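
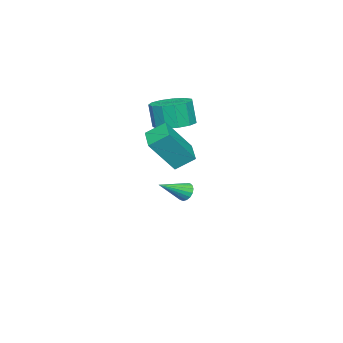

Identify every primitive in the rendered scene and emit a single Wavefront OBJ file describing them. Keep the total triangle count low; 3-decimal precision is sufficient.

v -3.358 -1.373 -3.206
v -3.03 -1.326 -3.694
v -2.042 -2.147 -2.394
v -2.976 -1.087 -3.553
v -3.01 -0.914 -3.333
v -3.124 -0.846 -3.083
v -3.292 -0.898 -2.862
v -3.474 -1.06 -2.72
v -3.631 -1.293 -2.689
v -3.724 -1.545 -2.776
v -3.734 -1.757 -2.963
v -3.658 -1.881 -3.204
v -3.513 -1.889 -3.447
v -3.333 -1.779 -3.634
v -3.158 -1.575 -3.723
v 2.047 0.938 1.572
v 3.047 0.148 3.229
v 1.589 1.756 2.238
v 2.589 0.966 3.895
v 3.151 1.774 1.305
v 4.151 0.984 2.962
v 2.693 2.592 1.971
v 3.693 1.802 3.628
v -1.639 -0.997 2.058
v -0.813 -0.321 2.225
v -0.875 -0.587 3.608
v -1.701 -1.263 3.442
v -1.32 0.013 2.266
v -1.382 -0.252 3.65
v -1.928 0.027 2.242
v -1.99 -0.238 3.625
v -2.444 -0.284 2.159
v -2.506 -0.55 3.542
v -2.705 -0.822 2.044
v -2.767 -1.088 3.427
v -2.627 -1.416 1.934
v -2.689 -1.681 3.317
v -2.235 -1.876 1.863
v -2.298 -2.142 3.246
v -1.655 -2.058 1.854
v -1.717 -2.323 3.238
v -1.069 -1.903 1.91
v -1.131 -2.168 3.294
v -0.664 -1.46 2.013
v -0.726 -1.725 3.397
v -0.569 -0.871 2.131
v -0.631 -1.136 3.514
f 2 1 4
f 2 4 3
f 4 1 5
f 4 5 3
f 5 1 6
f 5 6 3
f 6 1 7
f 6 7 3
f 7 1 8
f 7 8 3
f 8 1 9
f 8 9 3
f 9 1 10
f 9 10 3
f 10 1 11
f 10 11 3
f 11 1 12
f 11 12 3
f 12 1 13
f 12 13 3
f 13 1 14
f 13 14 3
f 14 1 15
f 14 15 3
f 15 1 2
f 15 2 3
f 17 19 16
f 20 17 16
f 16 19 18
f 18 20 16
f 17 23 19
f 21 17 20
f 21 23 17
f 19 23 18
f 22 20 18
f 18 23 22
f 22 21 20
f 23 21 22
f 25 24 28
f 25 28 26
f 26 28 29
f 26 29 27
f 28 24 30
f 28 30 29
f 29 30 31
f 29 31 27
f 30 24 32
f 30 32 31
f 31 32 33
f 31 33 27
f 32 24 34
f 32 34 33
f 33 34 35
f 33 35 27
f 34 24 36
f 34 36 35
f 35 36 37
f 35 37 27
f 36 24 38
f 36 38 37
f 37 38 39
f 37 39 27
f 38 24 40
f 38 40 39
f 39 40 41
f 39 41 27
f 40 24 42
f 40 42 41
f 41 42 43
f 41 43 27
f 42 24 44
f 42 44 43
f 43 44 45
f 43 45 27
f 44 24 46
f 44 46 45
f 45 46 47
f 45 47 27
f 46 24 25
f 46 25 47
f 47 25 26
f 47 26 27



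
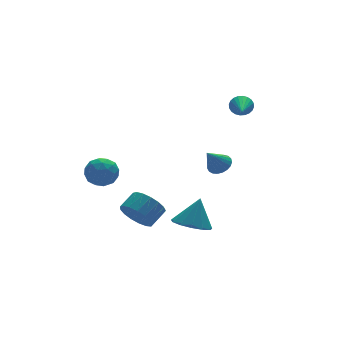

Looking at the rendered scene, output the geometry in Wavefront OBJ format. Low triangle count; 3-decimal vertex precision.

v 0.455 -0.303 -3.911
v 1.167 0.391 -4.357
v 1.125 0.023 -2.329
v 0.67 0.721 -4.214
v 0.104 0.727 -3.976
v -0.351 0.405 -3.716
v -0.55 -0.142 -3.519
v -0.43 -0.74 -3.447
v -0.029 -1.199 -3.521
v 0.525 -1.374 -3.72
v 1.057 -1.209 -3.98
v 1.397 -0.757 -4.217
v 1.439 -0.161 -4.358
v 3.805 0.693 3.468
v 4.149 0.684 4.008
v 2.875 -1.033 4.032
v 3.949 0.815 4.08
v 3.727 0.928 4.058
v 3.517 1.005 3.947
v 3.35 1.034 3.763
v 3.253 1.012 3.534
v 3.24 0.941 3.295
v 3.313 0.832 3.083
v 3.461 0.702 2.928
v 3.661 0.571 2.857
v 3.882 0.458 2.878
v 4.092 0.382 2.989
v 4.259 0.352 3.173
v 4.356 0.375 3.402
v 4.369 0.446 3.641
v 4.296 0.554 3.854
v -3.542 -2.173 -1.162
v -3.023 -2.188 -1.994
v -2.14 -1.822 -1.449
v -2.658 -1.807 -0.618
v -3.208 -1.757 -1.984
v -2.324 -1.391 -1.44
v -3.469 -1.421 -1.786
v -2.586 -1.055 -1.242
v -3.746 -1.258 -1.446
v -2.863 -0.891 -0.902
v -3.977 -1.304 -1.04
v -3.094 -0.938 -0.496
v -4.108 -1.549 -0.662
v -3.225 -1.183 -0.118
v -4.109 -1.937 -0.399
v -3.226 -1.571 0.145
v -3.981 -2.38 -0.311
v -3.097 -2.013 0.234
v -3.751 -2.775 -0.417
v -2.868 -2.408 0.127
v -3.474 -3.032 -0.695
v -2.59 -2.666 -0.15
v -3.212 -3.092 -1.079
v -2.329 -2.726 -0.535
v -3.025 -2.942 -1.482
v -2.142 -2.576 -0.938
v -2.957 -2.616 -1.812
v -2.074 -2.25 -1.268
v -3.207 4.49 -1.122
v -2.238 4.556 -1.002
v -3.042 3.004 -1.638
v -2.073 3.07 -1.518
v -2.663 3.055 -0.738
v -2.765 3.974 -0.419
v -2.515 3.586 -2.221
v -2.617 4.505 -1.902
v -1.811 3.998 -1.681
v -1.902 3.669 -0.765
v -3.378 3.891 -1.875
v -3.469 3.562 -0.959
v -2.737 4.654 -1.017
v -2.543 2.906 -1.623
v -2.889 2.898 -1.165
v -2.32 2.936 -1.094
v -3.046 4.311 -0.674
v -2.477 4.35 -0.603
v -2.727 3.468 -0.448
v -2.803 3.21 -2.037
v -2.234 3.249 -1.966
v -2.96 4.624 -1.546
v -2.391 4.662 -1.475
v -2.553 4.092 -2.192
v -1.917 4.364 -1.345
v -1.82 3.49 -1.649
v -2.079 3.794 -2.062
v -2.139 4.334 -1.874
v -1.97 4.171 -0.807
v -1.873 3.297 -1.11
v -2.22 3.289 -0.652
v -2.28 3.829 -0.464
v -1.719 3.843 -1.206
v -3.407 4.263 -1.53
v -3.31 3.389 -1.833
v -3 3.731 -2.176
v -3.06 4.271 -1.988
v -3.46 4.07 -0.991
v -3.363 3.196 -1.295
v -3.141 3.226 -0.766
v -3.201 3.766 -0.578
v -3.561 3.717 -1.434
v 2.706 0.93 -0.678
v 3.18 0.477 -0.407
v 1.854 0.73 0.478
v 3.271 0.735 -0.296
v 3.264 1.026 -0.251
v 3.161 1.301 -0.28
v 2.978 1.512 -0.377
v 2.749 1.622 -0.527
v 2.512 1.612 -0.703
v 2.309 1.485 -0.875
v 2.174 1.261 -1.013
v 2.131 0.98 -1.093
v 2.188 0.69 -1.101
v 2.334 0.442 -1.036
v 2.544 0.278 -0.91
v 2.782 0.227 -0.743
v 3.007 0.297 -0.565
f 2 1 4
f 2 4 3
f 4 1 5
f 4 5 3
f 5 1 6
f 5 6 3
f 6 1 7
f 6 7 3
f 7 1 8
f 7 8 3
f 8 1 9
f 8 9 3
f 9 1 10
f 9 10 3
f 10 1 11
f 10 11 3
f 11 1 12
f 11 12 3
f 12 1 13
f 12 13 3
f 13 1 2
f 13 2 3
f 15 14 17
f 15 17 16
f 17 14 18
f 17 18 16
f 18 14 19
f 18 19 16
f 19 14 20
f 19 20 16
f 20 14 21
f 20 21 16
f 21 14 22
f 21 22 16
f 22 14 23
f 22 23 16
f 23 14 24
f 23 24 16
f 24 14 25
f 24 25 16
f 25 14 26
f 25 26 16
f 26 14 27
f 26 27 16
f 27 14 28
f 27 28 16
f 28 14 29
f 28 29 16
f 29 14 30
f 29 30 16
f 30 14 31
f 30 31 16
f 31 14 15
f 31 15 16
f 33 32 36
f 33 36 34
f 34 36 37
f 34 37 35
f 36 32 38
f 36 38 37
f 37 38 39
f 37 39 35
f 38 32 40
f 38 40 39
f 39 40 41
f 39 41 35
f 40 32 42
f 40 42 41
f 41 42 43
f 41 43 35
f 42 32 44
f 42 44 43
f 43 44 45
f 43 45 35
f 44 32 46
f 44 46 45
f 45 46 47
f 45 47 35
f 46 32 48
f 46 48 47
f 47 48 49
f 47 49 35
f 48 32 50
f 48 50 49
f 49 50 51
f 49 51 35
f 50 32 52
f 50 52 51
f 51 52 53
f 51 53 35
f 52 32 54
f 52 54 53
f 53 54 55
f 53 55 35
f 54 32 56
f 54 56 55
f 55 56 57
f 55 57 35
f 56 32 58
f 56 58 57
f 57 58 59
f 57 59 35
f 58 32 33
f 58 33 59
f 59 33 34
f 59 34 35
f 60 97 76
f 97 71 100
f 76 100 65
f 97 100 76
f 60 76 72
f 76 65 77
f 72 77 61
f 76 77 72
f 60 72 81
f 72 61 82
f 81 82 67
f 72 82 81
f 60 81 93
f 81 67 96
f 93 96 70
f 81 96 93
f 60 93 97
f 93 70 101
f 97 101 71
f 93 101 97
f 61 77 88
f 77 65 91
f 88 91 69
f 77 91 88
f 65 100 78
f 100 71 99
f 78 99 64
f 100 99 78
f 71 101 98
f 101 70 94
f 98 94 62
f 101 94 98
f 70 96 95
f 96 67 83
f 95 83 66
f 96 83 95
f 67 82 87
f 82 61 84
f 87 84 68
f 82 84 87
f 63 89 75
f 89 69 90
f 75 90 64
f 89 90 75
f 63 75 73
f 75 64 74
f 73 74 62
f 75 74 73
f 63 73 80
f 73 62 79
f 80 79 66
f 73 79 80
f 63 80 85
f 80 66 86
f 85 86 68
f 80 86 85
f 63 85 89
f 85 68 92
f 89 92 69
f 85 92 89
f 64 90 78
f 90 69 91
f 78 91 65
f 90 91 78
f 62 74 98
f 74 64 99
f 98 99 71
f 74 99 98
f 66 79 95
f 79 62 94
f 95 94 70
f 79 94 95
f 68 86 87
f 86 66 83
f 87 83 67
f 86 83 87
f 69 92 88
f 92 68 84
f 88 84 61
f 92 84 88
f 103 102 105
f 103 105 104
f 105 102 106
f 105 106 104
f 106 102 107
f 106 107 104
f 107 102 108
f 107 108 104
f 108 102 109
f 108 109 104
f 109 102 110
f 109 110 104
f 110 102 111
f 110 111 104
f 111 102 112
f 111 112 104
f 112 102 113
f 112 113 104
f 113 102 114
f 113 114 104
f 114 102 115
f 114 115 104
f 115 102 116
f 115 116 104
f 116 102 117
f 116 117 104
f 117 102 118
f 117 118 104
f 118 102 103
f 118 103 104



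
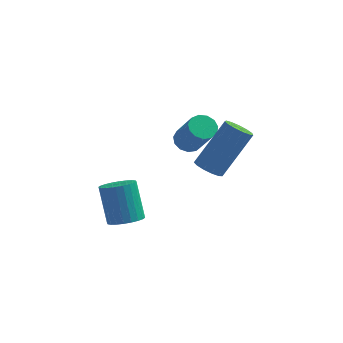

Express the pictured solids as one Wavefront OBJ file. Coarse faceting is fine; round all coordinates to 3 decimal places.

v 1.671 2.663 -1.106
v 2.174 2.652 -1.375
v 2.851 1.947 -0.084
v 2.349 1.957 0.186
v 2.162 2.931 -1.216
v 2.839 2.226 0.075
v 1.994 3.125 -1.022
v 2.672 2.419 0.269
v 1.724 3.172 -0.855
v 2.402 2.466 0.436
v 1.437 3.057 -0.767
v 2.115 2.352 0.524
v 1.225 2.818 -0.787
v 1.902 2.112 0.504
v 1.154 2.529 -0.908
v 1.831 1.823 0.384
v 1.247 2.282 -1.091
v 1.925 1.576 0.2
v 1.475 2.157 -1.28
v 2.153 1.451 0.012
v 1.766 2.192 -1.413
v 2.443 1.486 -0.121
v 2.026 2.377 -1.448
v 2.703 1.671 -0.157
v 2.851 0.183 -0.726
v 3.291 0.354 -1.063
v 4.209 1.248 0.589
v 3.769 1.077 0.926
v 3.07 0.595 -1.07
v 3.988 1.489 0.581
v 2.78 0.705 -0.969
v 3.697 1.599 0.683
v 2.512 0.649 -0.79
v 3.429 1.543 0.862
v 2.352 0.445 -0.591
v 3.269 1.34 1.061
v 2.351 0.158 -0.434
v 3.268 1.053 1.217
v 2.508 -0.121 -0.37
v 3.425 0.773 1.281
v 2.774 -0.304 -0.42
v 3.692 0.591 1.232
v 3.065 -0.332 -0.566
v 3.983 0.562 1.086
v 3.288 -0.197 -0.763
v 4.206 0.697 0.889
v 3.373 0.059 -0.948
v 4.29 0.953 0.703
v -0.224 0.695 -4.369
v 0.446 0.837 -4.225
v -0.006 1.507 -2.786
v -0.676 1.365 -2.931
v 0.37 1.065 -4.355
v -0.082 1.735 -2.916
v 0.204 1.237 -4.487
v -0.249 1.906 -3.048
v -0.028 1.326 -4.601
v -0.48 1.995 -3.162
v -0.289 1.319 -4.68
v -0.741 1.989 -3.241
v -0.541 1.217 -4.712
v -0.993 1.887 -3.273
v -0.744 1.036 -4.691
v -1.196 1.705 -3.253
v -0.868 0.803 -4.622
v -1.32 1.472 -3.183
v -0.894 0.553 -4.514
v -1.346 1.223 -3.075
v -0.818 0.325 -4.384
v -1.27 0.995 -2.945
v -0.651 0.154 -4.252
v -1.104 0.823 -2.813
v -0.42 0.065 -4.138
v -0.872 0.734 -2.699
v -0.159 0.071 -4.059
v -0.611 0.741 -2.62
v 0.093 0.173 -4.027
v -0.359 0.843 -2.588
v 0.296 0.355 -4.047
v -0.156 1.024 -2.609
v 0.42 0.588 -4.117
v -0.032 1.257 -2.678
f 2 1 5
f 2 5 3
f 3 5 6
f 3 6 4
f 5 1 7
f 5 7 6
f 6 7 8
f 6 8 4
f 7 1 9
f 7 9 8
f 8 9 10
f 8 10 4
f 9 1 11
f 9 11 10
f 10 11 12
f 10 12 4
f 11 1 13
f 11 13 12
f 12 13 14
f 12 14 4
f 13 1 15
f 13 15 14
f 14 15 16
f 14 16 4
f 15 1 17
f 15 17 16
f 16 17 18
f 16 18 4
f 17 1 19
f 17 19 18
f 18 19 20
f 18 20 4
f 19 1 21
f 19 21 20
f 20 21 22
f 20 22 4
f 21 1 23
f 21 23 22
f 22 23 24
f 22 24 4
f 23 1 2
f 23 2 24
f 24 2 3
f 24 3 4
f 26 25 29
f 26 29 27
f 27 29 30
f 27 30 28
f 29 25 31
f 29 31 30
f 30 31 32
f 30 32 28
f 31 25 33
f 31 33 32
f 32 33 34
f 32 34 28
f 33 25 35
f 33 35 34
f 34 35 36
f 34 36 28
f 35 25 37
f 35 37 36
f 36 37 38
f 36 38 28
f 37 25 39
f 37 39 38
f 38 39 40
f 38 40 28
f 39 25 41
f 39 41 40
f 40 41 42
f 40 42 28
f 41 25 43
f 41 43 42
f 42 43 44
f 42 44 28
f 43 25 45
f 43 45 44
f 44 45 46
f 44 46 28
f 45 25 47
f 45 47 46
f 46 47 48
f 46 48 28
f 47 25 26
f 47 26 48
f 48 26 27
f 48 27 28
f 50 49 53
f 50 53 51
f 51 53 54
f 51 54 52
f 53 49 55
f 53 55 54
f 54 55 56
f 54 56 52
f 55 49 57
f 55 57 56
f 56 57 58
f 56 58 52
f 57 49 59
f 57 59 58
f 58 59 60
f 58 60 52
f 59 49 61
f 59 61 60
f 60 61 62
f 60 62 52
f 61 49 63
f 61 63 62
f 62 63 64
f 62 64 52
f 63 49 65
f 63 65 64
f 64 65 66
f 64 66 52
f 65 49 67
f 65 67 66
f 66 67 68
f 66 68 52
f 67 49 69
f 67 69 68
f 68 69 70
f 68 70 52
f 69 49 71
f 69 71 70
f 70 71 72
f 70 72 52
f 71 49 73
f 71 73 72
f 72 73 74
f 72 74 52
f 73 49 75
f 73 75 74
f 74 75 76
f 74 76 52
f 75 49 77
f 75 77 76
f 76 77 78
f 76 78 52
f 77 49 79
f 77 79 78
f 78 79 80
f 78 80 52
f 79 49 81
f 79 81 80
f 80 81 82
f 80 82 52
f 81 49 50
f 81 50 82
f 82 50 51
f 82 51 52



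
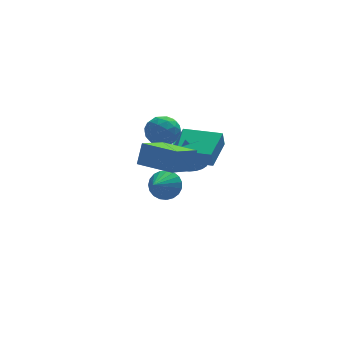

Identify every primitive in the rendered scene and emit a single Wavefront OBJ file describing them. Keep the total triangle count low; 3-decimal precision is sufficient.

v -2.316 0.867 1.962
v -1.889 1.276 1.131
v -0.911 0.064 2.289
v -0.484 0.473 1.458
v -0.704 1.062 2.261
v -1.572 1.558 2.059
v -1.228 -0.218 1.361
v -2.096 0.278 1.159
v -1.216 0.605 0.76
v -0.893 1.397 1.316
v -1.907 -0.057 2.104
v -1.584 0.735 2.66
v -2.225 1.142 1.518
v -0.575 0.198 1.902
v -0.704 0.544 2.374
v -0.453 0.785 1.886
v -2.04 1.308 2.063
v -1.788 1.549 1.575
v -1.093 1.423 2.239
v -1.012 -0.209 1.845
v -0.76 0.032 1.357
v -2.347 0.555 1.534
v -2.096 0.796 1.046
v -1.707 -0.083 1.181
v -1.579 0.988 0.811
v -0.754 0.516 1.003
v -1.191 0.11 0.946
v -1.701 0.402 0.828
v -1.389 1.454 1.138
v -0.564 0.982 1.33
v -0.693 1.328 1.802
v -1.203 1.619 1.684
v -0.994 1.059 0.92
v -2.236 0.358 2.09
v -1.411 -0.114 2.282
v -1.597 -0.279 1.736
v -2.107 0.012 1.618
v -2.046 0.824 2.417
v -1.221 0.352 2.609
v -1.099 0.938 2.592
v -1.609 1.23 2.474
v -1.806 0.281 2.5
v -2.564 -4.783 2.179
v -2.181 -4.38 3.355
v -3.876 -3.211 2.068
v -3.493 -2.808 3.243
v -1.187 -3.692 1.357
v -0.804 -3.289 2.532
v -2.499 -2.12 1.245
v -2.116 -1.717 2.421
v -1.4 -1.177 0.576
v -1.561 -1.327 1.5
v -0.274 0.388 1.027
v -0.435 0.238 1.951
v 0.315 -2.438 0.669
v 0.154 -2.588 1.593
v 1.441 -0.873 1.12
v 1.28 -1.023 2.044
v 1.003 2.995 -2.706
v 1.44 3.685 -2.633
v 1.114 3.695 -0.781
v 0.677 3.005 -0.854
v 1.102 3.808 -2.693
v 0.776 3.819 -0.842
v 0.745 3.771 -2.756
v 0.419 3.782 -0.904
v 0.438 3.58 -2.809
v 0.112 3.591 -0.957
v 0.244 3.273 -2.841
v -0.082 3.284 -0.989
v 0.199 2.911 -2.847
v -0.126 2.922 -0.995
v 0.314 2.565 -2.824
v -0.011 2.576 -0.973
v 0.566 2.305 -2.779
v 0.24 2.315 -0.927
v 0.904 2.181 -2.718
v 0.578 2.192 -0.867
v 1.261 2.218 -2.656
v 0.935 2.229 -0.804
v 1.568 2.409 -2.603
v 1.242 2.42 -0.751
v 1.762 2.716 -2.571
v 1.436 2.727 -0.719
v 1.806 3.078 -2.565
v 1.481 3.089 -0.713
v 1.691 3.424 -2.587
v 1.366 3.435 -0.736
v -0.919 1.871 -3.297
v -0.381 2.034 -2.506
v -1.921 0.749 -2.383
v -0.667 2.316 -2.473
v -0.996 2.522 -2.582
v -1.312 2.615 -2.814
v -1.56 2.579 -3.131
v -1.697 2.421 -3.475
v -1.699 2.168 -3.789
v -1.567 1.863 -4.018
v -1.322 1.56 -4.122
v -1.008 1.31 -4.083
v -0.678 1.158 -3.908
v -0.39 1.128 -3.628
v -0.193 1.227 -3.29
v -0.121 1.438 -2.953
v -0.188 1.723 -2.676
f 1 38 17
f 38 12 41
f 17 41 6
f 38 41 17
f 1 17 13
f 17 6 18
f 13 18 2
f 17 18 13
f 1 13 22
f 13 2 23
f 22 23 8
f 13 23 22
f 1 22 34
f 22 8 37
f 34 37 11
f 22 37 34
f 1 34 38
f 34 11 42
f 38 42 12
f 34 42 38
f 2 18 29
f 18 6 32
f 29 32 10
f 18 32 29
f 6 41 19
f 41 12 40
f 19 40 5
f 41 40 19
f 12 42 39
f 42 11 35
f 39 35 3
f 42 35 39
f 11 37 36
f 37 8 24
f 36 24 7
f 37 24 36
f 8 23 28
f 23 2 25
f 28 25 9
f 23 25 28
f 4 30 16
f 30 10 31
f 16 31 5
f 30 31 16
f 4 16 14
f 16 5 15
f 14 15 3
f 16 15 14
f 4 14 21
f 14 3 20
f 21 20 7
f 14 20 21
f 4 21 26
f 21 7 27
f 26 27 9
f 21 27 26
f 4 26 30
f 26 9 33
f 30 33 10
f 26 33 30
f 5 31 19
f 31 10 32
f 19 32 6
f 31 32 19
f 3 15 39
f 15 5 40
f 39 40 12
f 15 40 39
f 7 20 36
f 20 3 35
f 36 35 11
f 20 35 36
f 9 27 28
f 27 7 24
f 28 24 8
f 27 24 28
f 10 33 29
f 33 9 25
f 29 25 2
f 33 25 29
f 44 46 43
f 47 44 43
f 43 46 45
f 45 47 43
f 44 50 46
f 48 44 47
f 48 50 44
f 46 50 45
f 49 47 45
f 45 50 49
f 49 48 47
f 50 48 49
f 52 54 51
f 55 52 51
f 51 54 53
f 53 55 51
f 52 58 54
f 56 52 55
f 56 58 52
f 54 58 53
f 57 55 53
f 53 58 57
f 57 56 55
f 58 56 57
f 60 59 63
f 60 63 61
f 61 63 64
f 61 64 62
f 63 59 65
f 63 65 64
f 64 65 66
f 64 66 62
f 65 59 67
f 65 67 66
f 66 67 68
f 66 68 62
f 67 59 69
f 67 69 68
f 68 69 70
f 68 70 62
f 69 59 71
f 69 71 70
f 70 71 72
f 70 72 62
f 71 59 73
f 71 73 72
f 72 73 74
f 72 74 62
f 73 59 75
f 73 75 74
f 74 75 76
f 74 76 62
f 75 59 77
f 75 77 76
f 76 77 78
f 76 78 62
f 77 59 79
f 77 79 78
f 78 79 80
f 78 80 62
f 79 59 81
f 79 81 80
f 80 81 82
f 80 82 62
f 81 59 83
f 81 83 82
f 82 83 84
f 82 84 62
f 83 59 85
f 83 85 84
f 84 85 86
f 84 86 62
f 85 59 87
f 85 87 86
f 86 87 88
f 86 88 62
f 87 59 60
f 87 60 88
f 88 60 61
f 88 61 62
f 90 89 92
f 90 92 91
f 92 89 93
f 92 93 91
f 93 89 94
f 93 94 91
f 94 89 95
f 94 95 91
f 95 89 96
f 95 96 91
f 96 89 97
f 96 97 91
f 97 89 98
f 97 98 91
f 98 89 99
f 98 99 91
f 99 89 100
f 99 100 91
f 100 89 101
f 100 101 91
f 101 89 102
f 101 102 91
f 102 89 103
f 102 103 91
f 103 89 104
f 103 104 91
f 104 89 105
f 104 105 91
f 105 89 90
f 105 90 91



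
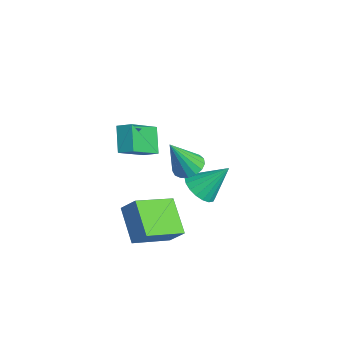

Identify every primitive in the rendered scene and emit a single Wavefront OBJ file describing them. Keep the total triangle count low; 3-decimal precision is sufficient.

v 2.469 0.027 -3.904
v 3.026 -1.963 -3.15
v 0.807 0.017 -2.705
v 1.363 -1.974 -1.951
v 3.097 0.534 -3.029
v 3.653 -1.457 -2.275
v 1.434 0.523 -1.83
v 1.991 -1.467 -1.076
v -1.536 -1.284 1.593
v -1.035 -0.694 1.92
v -2.526 0.238 0.367
v -2.025 0.827 0.694
v -0.515 -1.527 0.466
v -0.014 -0.938 0.793
v -1.505 -0.006 -0.76
v -1.004 0.584 -0.433
v 3.577 0.544 2.032
v 4.299 0.292 1.833
v 3.743 -0.384 3.808
v 4.362 0.625 2.001
v 4.246 0.939 2.176
v 3.976 1.163 2.319
v 3.615 1.245 2.395
v 3.245 1.166 2.389
v 2.952 0.945 2.301
v 2.801 0.632 2.151
v 2.828 0.299 1.974
v 3.027 0.022 1.811
v 3.352 -0.135 1.698
v 3.728 -0.137 1.662
v 4.07 0.017 1.711
v -0.072 2.332 -2.67
v 0.593 2.774 -3.255
v 0.332 3.628 -1.23
v 0.221 2.992 -3.347
v -0.209 3.079 -3.305
v -0.611 3.018 -3.137
v -0.907 2.821 -2.877
v -1.038 2.527 -2.576
v -0.977 2.195 -2.293
v -0.737 1.889 -2.085
v -0.365 1.671 -1.994
v 0.064 1.584 -2.036
v 0.467 1.645 -2.204
v 0.763 1.842 -2.464
v 0.894 2.136 -2.765
v 0.833 2.468 -3.047
f 2 4 1
f 5 2 1
f 1 4 3
f 3 5 1
f 2 8 4
f 6 2 5
f 6 8 2
f 4 8 3
f 7 5 3
f 3 8 7
f 7 6 5
f 8 6 7
f 10 12 9
f 13 10 9
f 9 12 11
f 11 13 9
f 10 16 12
f 14 10 13
f 14 16 10
f 12 16 11
f 15 13 11
f 11 16 15
f 15 14 13
f 16 14 15
f 18 17 20
f 18 20 19
f 20 17 21
f 20 21 19
f 21 17 22
f 21 22 19
f 22 17 23
f 22 23 19
f 23 17 24
f 23 24 19
f 24 17 25
f 24 25 19
f 25 17 26
f 25 26 19
f 26 17 27
f 26 27 19
f 27 17 28
f 27 28 19
f 28 17 29
f 28 29 19
f 29 17 30
f 29 30 19
f 30 17 31
f 30 31 19
f 31 17 18
f 31 18 19
f 33 32 35
f 33 35 34
f 35 32 36
f 35 36 34
f 36 32 37
f 36 37 34
f 37 32 38
f 37 38 34
f 38 32 39
f 38 39 34
f 39 32 40
f 39 40 34
f 40 32 41
f 40 41 34
f 41 32 42
f 41 42 34
f 42 32 43
f 42 43 34
f 43 32 44
f 43 44 34
f 44 32 45
f 44 45 34
f 45 32 46
f 45 46 34
f 46 32 47
f 46 47 34
f 47 32 33
f 47 33 34



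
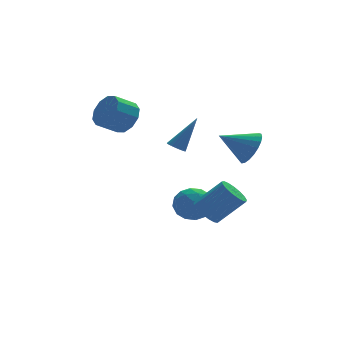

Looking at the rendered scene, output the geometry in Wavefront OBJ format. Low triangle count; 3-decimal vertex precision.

v 0.615 -0.428 -2.597
v 1.176 -0.601 -3.184
v 2.485 -0.886 -1.851
v 1.925 -0.712 -1.263
v 1.209 -0.209 -3.133
v 2.519 -0.493 -1.8
v 1.107 0.134 -2.96
v 2.416 -0.151 -1.626
v 0.892 0.347 -2.703
v 2.201 0.063 -1.37
v 0.614 0.384 -2.422
v 1.923 0.099 -1.089
v 0.336 0.234 -2.181
v 1.645 -0.051 -0.848
v 0.122 -0.068 -2.035
v 1.431 -0.352 -0.702
v 0.021 -0.451 -2.018
v 1.33 -0.736 -0.685
v 0.056 -0.83 -2.133
v 1.365 -1.114 -0.8
v 0.22 -1.116 -2.355
v 1.529 -1.401 -1.022
v 0.474 -1.245 -2.632
v 1.783 -1.529 -1.299
v 0.76 -1.186 -2.901
v 2.07 -1.471 -1.568
v 1.014 -0.954 -3.1
v 2.323 -1.238 -1.767
v 2.091 -2.371 2.248
v 2.616 -1.951 2.961
v 0.669 -2.029 3.092
v 2.544 -1.637 2.712
v 2.394 -1.449 2.383
v 2.192 -1.421 2.03
v 1.972 -1.557 1.715
v 1.773 -1.834 1.492
v 1.629 -2.204 1.4
v 1.565 -2.603 1.454
v 1.592 -2.962 1.646
v 1.705 -3.218 1.941
v 1.886 -3.329 2.289
v 2.101 -3.273 2.631
v 2.316 -3.062 2.906
v 2.491 -2.732 3.067
v 2.597 -2.339 3.086
v -2.046 3.568 2.353
v -1.532 3.7 3.189
v -2.62 3.545 3.883
v -3.134 3.412 3.047
v -1.73 4.247 3
v -2.819 4.092 3.694
v -2.049 4.535 2.564
v -3.138 4.379 3.258
v -2.367 4.453 2.048
v -3.455 4.298 2.742
v -2.562 4.033 1.648
v -3.65 3.878 2.342
v -2.56 3.435 1.517
v -3.648 3.28 2.211
v -2.361 2.888 1.706
v -3.45 2.733 2.4
v -2.042 2.601 2.142
v -3.131 2.445 2.836
v -1.725 2.682 2.658
v -2.813 2.527 3.352
v -1.53 3.102 3.058
v -2.618 2.947 3.752
v 0.177 1.737 -3.209
v 1.177 1.472 -3.095
v -0.277 0.448 -2.225
v 0.723 0.183 -2.111
v 0.364 1.059 -1.679
v 0.645 1.856 -2.287
v 0.255 0.064 -3.033
v 0.536 0.861 -3.641
v 1.226 0.438 -2.986
v 1.293 1.053 -2.149
v -0.393 0.867 -3.171
v -0.326 1.482 -2.334
v 0.717 1.718 -3.238
v 0.183 0.202 -2.082
v -0.028 0.717 -1.828
v 0.56 0.561 -1.761
v 0.404 1.944 -2.763
v 0.992 1.788 -2.696
v 0.514 1.545 -1.864
v -0.092 0.132 -2.624
v 0.496 -0.024 -2.557
v 0.34 1.359 -3.559
v 0.928 1.203 -3.492
v 0.386 0.375 -3.456
v 1.333 0.954 -3.107
v 1.066 0.196 -2.529
v 0.791 0.127 -3.071
v 0.956 0.595 -3.429
v 1.373 1.316 -2.615
v 1.106 0.558 -2.037
v 0.895 1.073 -1.783
v 1.06 1.541 -2.14
v 1.401 0.708 -2.551
v -0.206 1.362 -3.283
v -0.473 0.604 -2.705
v -0.16 0.379 -3.18
v 0.005 0.847 -3.537
v -0.166 1.724 -2.791
v -0.433 0.966 -2.213
v -0.056 1.325 -1.891
v 0.109 1.793 -2.249
v -0.501 1.212 -2.769
v -0.651 0.174 1.614
v -0.391 -0.237 1.498
v 0.451 0.406 3.266
v -0.286 -0.099 1.408
v -0.237 0.081 1.35
v -0.25 0.274 1.332
v -0.325 0.453 1.357
v -0.45 0.589 1.421
v -0.605 0.662 1.514
v -0.767 0.66 1.623
v -0.912 0.585 1.73
v -1.016 0.447 1.819
v -1.066 0.267 1.877
v -1.052 0.073 1.895
v -0.977 -0.105 1.87
v -0.853 -0.241 1.807
v -0.698 -0.314 1.713
v -0.535 -0.312 1.605
f 2 1 5
f 2 5 3
f 3 5 6
f 3 6 4
f 5 1 7
f 5 7 6
f 6 7 8
f 6 8 4
f 7 1 9
f 7 9 8
f 8 9 10
f 8 10 4
f 9 1 11
f 9 11 10
f 10 11 12
f 10 12 4
f 11 1 13
f 11 13 12
f 12 13 14
f 12 14 4
f 13 1 15
f 13 15 14
f 14 15 16
f 14 16 4
f 15 1 17
f 15 17 16
f 16 17 18
f 16 18 4
f 17 1 19
f 17 19 18
f 18 19 20
f 18 20 4
f 19 1 21
f 19 21 20
f 20 21 22
f 20 22 4
f 21 1 23
f 21 23 22
f 22 23 24
f 22 24 4
f 23 1 25
f 23 25 24
f 24 25 26
f 24 26 4
f 25 1 27
f 25 27 26
f 26 27 28
f 26 28 4
f 27 1 2
f 27 2 28
f 28 2 3
f 28 3 4
f 30 29 32
f 30 32 31
f 32 29 33
f 32 33 31
f 33 29 34
f 33 34 31
f 34 29 35
f 34 35 31
f 35 29 36
f 35 36 31
f 36 29 37
f 36 37 31
f 37 29 38
f 37 38 31
f 38 29 39
f 38 39 31
f 39 29 40
f 39 40 31
f 40 29 41
f 40 41 31
f 41 29 42
f 41 42 31
f 42 29 43
f 42 43 31
f 43 29 44
f 43 44 31
f 44 29 45
f 44 45 31
f 45 29 30
f 45 30 31
f 47 46 50
f 47 50 48
f 48 50 51
f 48 51 49
f 50 46 52
f 50 52 51
f 51 52 53
f 51 53 49
f 52 46 54
f 52 54 53
f 53 54 55
f 53 55 49
f 54 46 56
f 54 56 55
f 55 56 57
f 55 57 49
f 56 46 58
f 56 58 57
f 57 58 59
f 57 59 49
f 58 46 60
f 58 60 59
f 59 60 61
f 59 61 49
f 60 46 62
f 60 62 61
f 61 62 63
f 61 63 49
f 62 46 64
f 62 64 63
f 63 64 65
f 63 65 49
f 64 46 66
f 64 66 65
f 65 66 67
f 65 67 49
f 66 46 47
f 66 47 67
f 67 47 48
f 67 48 49
f 68 105 84
f 105 79 108
f 84 108 73
f 105 108 84
f 68 84 80
f 84 73 85
f 80 85 69
f 84 85 80
f 68 80 89
f 80 69 90
f 89 90 75
f 80 90 89
f 68 89 101
f 89 75 104
f 101 104 78
f 89 104 101
f 68 101 105
f 101 78 109
f 105 109 79
f 101 109 105
f 69 85 96
f 85 73 99
f 96 99 77
f 85 99 96
f 73 108 86
f 108 79 107
f 86 107 72
f 108 107 86
f 79 109 106
f 109 78 102
f 106 102 70
f 109 102 106
f 78 104 103
f 104 75 91
f 103 91 74
f 104 91 103
f 75 90 95
f 90 69 92
f 95 92 76
f 90 92 95
f 71 97 83
f 97 77 98
f 83 98 72
f 97 98 83
f 71 83 81
f 83 72 82
f 81 82 70
f 83 82 81
f 71 81 88
f 81 70 87
f 88 87 74
f 81 87 88
f 71 88 93
f 88 74 94
f 93 94 76
f 88 94 93
f 71 93 97
f 93 76 100
f 97 100 77
f 93 100 97
f 72 98 86
f 98 77 99
f 86 99 73
f 98 99 86
f 70 82 106
f 82 72 107
f 106 107 79
f 82 107 106
f 74 87 103
f 87 70 102
f 103 102 78
f 87 102 103
f 76 94 95
f 94 74 91
f 95 91 75
f 94 91 95
f 77 100 96
f 100 76 92
f 96 92 69
f 100 92 96
f 111 110 113
f 111 113 112
f 113 110 114
f 113 114 112
f 114 110 115
f 114 115 112
f 115 110 116
f 115 116 112
f 116 110 117
f 116 117 112
f 117 110 118
f 117 118 112
f 118 110 119
f 118 119 112
f 119 110 120
f 119 120 112
f 120 110 121
f 120 121 112
f 121 110 122
f 121 122 112
f 122 110 123
f 122 123 112
f 123 110 124
f 123 124 112
f 124 110 125
f 124 125 112
f 125 110 126
f 125 126 112
f 126 110 127
f 126 127 112
f 127 110 111
f 127 111 112



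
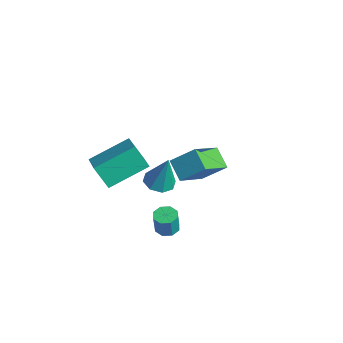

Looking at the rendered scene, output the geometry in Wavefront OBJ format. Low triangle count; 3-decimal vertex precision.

v 1.545 -2.598 -0.21
v 2.226 -2.862 -0.33
v 1.935 -2.362 1.47
v 2.195 -2.301 -0.402
v 1.784 -1.914 -0.361
v 1.232 -1.928 -0.231
v 0.865 -2.334 -0.089
v 0.895 -2.895 -0.017
v 1.307 -3.282 -0.058
v 1.858 -3.268 -0.188
v 3.163 -3.197 -1.853
v 3.486 -3.645 -1.944
v 3.58 -3.791 -0.899
v 3.257 -3.343 -0.807
v 3.713 -3.283 -1.914
v 3.807 -3.429 -0.868
v 3.618 -2.87 -1.848
v 3.711 -3.016 -0.802
v 3.256 -2.649 -1.785
v 3.35 -2.795 -0.739
v 2.84 -2.749 -1.761
v 2.934 -2.895 -0.716
v 2.613 -3.111 -1.792
v 2.707 -3.257 -0.746
v 2.709 -3.524 -1.858
v 2.802 -3.67 -0.812
v 3.07 -3.745 -1.921
v 3.164 -3.891 -0.875
v -3.013 -2.826 -3.589
v -3.693 -3.19 -2.493
v -2.708 -0.85 -2.744
v -3.387 -1.214 -1.648
v -1.653 -3.326 -2.912
v -2.332 -3.69 -1.816
v -1.347 -1.35 -2.067
v -2.027 -1.714 -0.971
v -0.36 -0.34 -2.843
v -1.356 -0.262 -2.195
v -0.984 1.274 -3.996
v -1.979 1.353 -3.349
v 0.319 0.587 -1.911
v -0.676 0.666 -1.264
v -0.304 2.202 -3.065
v -1.3 2.28 -2.417
f 2 1 4
f 2 4 3
f 4 1 5
f 4 5 3
f 5 1 6
f 5 6 3
f 6 1 7
f 6 7 3
f 7 1 8
f 7 8 3
f 8 1 9
f 8 9 3
f 9 1 10
f 9 10 3
f 10 1 2
f 10 2 3
f 12 11 15
f 12 15 13
f 13 15 16
f 13 16 14
f 15 11 17
f 15 17 16
f 16 17 18
f 16 18 14
f 17 11 19
f 17 19 18
f 18 19 20
f 18 20 14
f 19 11 21
f 19 21 20
f 20 21 22
f 20 22 14
f 21 11 23
f 21 23 22
f 22 23 24
f 22 24 14
f 23 11 25
f 23 25 24
f 24 25 26
f 24 26 14
f 25 11 27
f 25 27 26
f 26 27 28
f 26 28 14
f 27 11 12
f 27 12 28
f 28 12 13
f 28 13 14
f 30 32 29
f 33 30 29
f 29 32 31
f 31 33 29
f 30 36 32
f 34 30 33
f 34 36 30
f 32 36 31
f 35 33 31
f 31 36 35
f 35 34 33
f 36 34 35
f 38 40 37
f 41 38 37
f 37 40 39
f 39 41 37
f 38 44 40
f 42 38 41
f 42 44 38
f 40 44 39
f 43 41 39
f 39 44 43
f 43 42 41
f 44 42 43



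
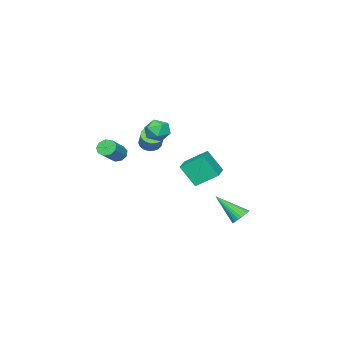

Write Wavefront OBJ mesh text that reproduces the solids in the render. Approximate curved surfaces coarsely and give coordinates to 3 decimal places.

v -3.406 -4.197 -0.875
v -2.82 -4.279 -1.231
v -2.169 -3.666 -0.301
v -2.754 -3.583 0.055
v -2.926 -4.01 -1.334
v -2.275 -3.397 -0.405
v -3.127 -3.778 -1.347
v -2.475 -3.165 -0.417
v -3.383 -3.629 -1.266
v -2.731 -3.015 -0.337
v -3.643 -3.592 -1.107
v -2.992 -2.979 -0.178
v -3.857 -3.675 -0.903
v -3.205 -3.062 0.026
v -3.981 -3.861 -0.693
v -3.329 -3.248 0.236
v -3.991 -4.114 -0.519
v -3.34 -3.501 0.411
v -3.885 -4.383 -0.415
v -3.234 -3.77 0.514
v -3.685 -4.615 -0.403
v -3.033 -4.002 0.527
v -3.429 -4.765 -0.483
v -2.777 -4.151 0.446
v -3.168 -4.801 -0.642
v -2.517 -4.188 0.287
v -2.955 -4.718 -0.846
v -2.303 -4.105 0.083
v -2.831 -4.532 -1.056
v -2.179 -3.919 -0.127
v -0.197 4.024 -3.811
v 0.352 3.887 -4.088
v 0.117 2.576 -2.469
v 0.422 4.056 -3.923
v 0.397 4.219 -3.741
v 0.283 4.353 -3.57
v 0.095 4.437 -3.435
v -0.138 4.457 -3.358
v -0.379 4.412 -3.35
v -0.593 4.308 -3.412
v -0.747 4.161 -3.535
v -0.817 3.993 -3.7
v -0.792 3.829 -3.882
v -0.677 3.695 -4.053
v -0.489 3.612 -4.188
v -0.257 3.591 -4.265
v -0.015 3.636 -4.273
v 0.198 3.74 -4.211
v -0.61 -1.087 1.344
v -0.059 -0.5 1.589
v 0.219 -2.06 1.811
v 0.77 -1.473 2.056
v 0.032 -1.548 2.452
v -0.481 -0.947 2.163
v 0.641 -1.613 1.237
v 0.128 -1.012 0.948
v 0.714 -0.825 1.522
v 0.337 -0.785 2.273
v -0.177 -1.775 1.127
v -0.554 -1.735 1.878
v 2.119 -2.52 0.311
v 2.426 -2.854 -0.066
v 3.747 -2.655 0.832
v 3.441 -2.32 1.209
v 2.444 -2.466 -0.179
v 3.765 -2.267 0.719
v 2.31 -2.104 -0.062
v 3.632 -1.905 0.836
v 2.087 -1.936 0.229
v 3.408 -1.737 1.127
v 1.879 -2.041 0.559
v 3.2 -1.842 1.457
v 1.783 -2.37 0.772
v 3.105 -2.171 1.67
v 1.845 -2.769 0.77
v 3.166 -2.57 1.668
v 2.035 -3.051 0.553
v 3.356 -2.852 1.451
v 2.264 -3.085 0.223
v 3.586 -2.885 1.12
v -2.679 -1.325 -1.547
v -3.339 -0.192 -0.685
v -2.897 -0.423 -2.899
v -3.556 0.711 -2.037
v -1.064 -0.571 -1.303
v -1.723 0.563 -0.441
v -1.281 0.332 -2.655
v -1.941 1.465 -1.793
f 2 1 5
f 2 5 3
f 3 5 6
f 3 6 4
f 5 1 7
f 5 7 6
f 6 7 8
f 6 8 4
f 7 1 9
f 7 9 8
f 8 9 10
f 8 10 4
f 9 1 11
f 9 11 10
f 10 11 12
f 10 12 4
f 11 1 13
f 11 13 12
f 12 13 14
f 12 14 4
f 13 1 15
f 13 15 14
f 14 15 16
f 14 16 4
f 15 1 17
f 15 17 16
f 16 17 18
f 16 18 4
f 17 1 19
f 17 19 18
f 18 19 20
f 18 20 4
f 19 1 21
f 19 21 20
f 20 21 22
f 20 22 4
f 21 1 23
f 21 23 22
f 22 23 24
f 22 24 4
f 23 1 25
f 23 25 24
f 24 25 26
f 24 26 4
f 25 1 27
f 25 27 26
f 26 27 28
f 26 28 4
f 27 1 29
f 27 29 28
f 28 29 30
f 28 30 4
f 29 1 2
f 29 2 30
f 30 2 3
f 30 3 4
f 32 31 34
f 32 34 33
f 34 31 35
f 34 35 33
f 35 31 36
f 35 36 33
f 36 31 37
f 36 37 33
f 37 31 38
f 37 38 33
f 38 31 39
f 38 39 33
f 39 31 40
f 39 40 33
f 40 31 41
f 40 41 33
f 41 31 42
f 41 42 33
f 42 31 43
f 42 43 33
f 43 31 44
f 43 44 33
f 44 31 45
f 44 45 33
f 45 31 46
f 45 46 33
f 46 31 47
f 46 47 33
f 47 31 48
f 47 48 33
f 48 31 32
f 48 32 33
f 49 60 54
f 49 54 50
f 49 50 56
f 49 56 59
f 49 59 60
f 50 54 58
f 54 60 53
f 60 59 51
f 59 56 55
f 56 50 57
f 52 58 53
f 52 53 51
f 52 51 55
f 52 55 57
f 52 57 58
f 53 58 54
f 51 53 60
f 55 51 59
f 57 55 56
f 58 57 50
f 62 61 65
f 62 65 63
f 63 65 66
f 63 66 64
f 65 61 67
f 65 67 66
f 66 67 68
f 66 68 64
f 67 61 69
f 67 69 68
f 68 69 70
f 68 70 64
f 69 61 71
f 69 71 70
f 70 71 72
f 70 72 64
f 71 61 73
f 71 73 72
f 72 73 74
f 72 74 64
f 73 61 75
f 73 75 74
f 74 75 76
f 74 76 64
f 75 61 77
f 75 77 76
f 76 77 78
f 76 78 64
f 77 61 79
f 77 79 78
f 78 79 80
f 78 80 64
f 79 61 62
f 79 62 80
f 80 62 63
f 80 63 64
f 82 84 81
f 85 82 81
f 81 84 83
f 83 85 81
f 82 88 84
f 86 82 85
f 86 88 82
f 84 88 83
f 87 85 83
f 83 88 87
f 87 86 85
f 88 86 87



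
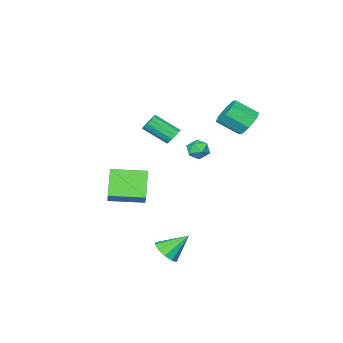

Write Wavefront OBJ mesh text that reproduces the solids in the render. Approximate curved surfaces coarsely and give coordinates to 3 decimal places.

v 2.343 2.989 -4.02
v 2.786 2.696 -3.463
v 1.457 3.591 -3
v 2.954 3.128 -3.572
v 2.888 3.507 -3.852
v 2.614 3.688 -4.197
v 2.237 3.602 -4.474
v 1.901 3.282 -4.578
v 1.733 2.85 -4.469
v 1.799 2.471 -4.188
v 2.073 2.29 -3.843
v 2.45 2.376 -3.566
v -4.144 1.817 2.132
v -3.733 1.541 1.441
v -2.984 0.666 2.238
v -3.396 0.943 2.928
v -3.437 2.048 1.721
v -2.688 1.174 2.517
v -3.555 2.421 2.241
v -2.807 1.546 3.037
v -4.019 2.44 2.697
v -3.27 1.565 3.494
v -4.556 2.094 2.822
v -3.807 1.219 3.619
v -4.852 1.586 2.543
v -4.103 0.712 3.339
v -4.733 1.214 2.023
v -3.985 0.339 2.819
v -4.27 1.195 1.566
v -3.521 0.32 2.363
v -1.639 -0.914 1.067
v -1.438 -1.158 0.629
v -0.72 -2.191 1.535
v -0.921 -1.946 1.973
v -1.235 -0.946 0.71
v -0.517 -1.979 1.616
v -1.16 -0.724 0.904
v -0.442 -1.757 1.81
v -1.238 -0.562 1.15
v -0.52 -1.595 2.056
v -1.442 -0.512 1.369
v -0.724 -1.544 2.275
v -1.709 -0.589 1.493
v -0.991 -1.622 2.399
v -1.954 -0.769 1.481
v -1.236 -1.802 2.387
v -2.099 -0.996 1.338
v -1.381 -2.028 2.244
v -2.098 -1.196 1.109
v -1.38 -2.228 2.015
v -1.951 -1.306 0.867
v -1.233 -2.339 1.772
v -1.705 -1.292 0.688
v -0.987 -2.325 1.594
v -2.832 -0.358 -0.69
v -2.423 -0.64 -0.235
v -3.697 -0.7 -0.125
v -3.288 -0.982 0.33
v -3.325 -0.312 0.28
v -2.79 -0.1 -0.07
v -3.33 -1.24 -0.29
v -2.795 -1.028 -0.64
v -2.731 -1.184 0.012
v -2.728 -0.611 0.364
v -3.392 -0.729 -0.724
v -3.389 -0.156 -0.372
v 0.229 -3.631 -1.951
v 0.747 -2.959 -1.16
v -1.168 -2.396 -2.085
v -0.65 -1.723 -1.295
v 1.09 -2.797 -3.225
v 1.608 -2.124 -2.435
v -0.307 -1.561 -3.36
v 0.211 -0.889 -2.569
f 2 1 4
f 2 4 3
f 4 1 5
f 4 5 3
f 5 1 6
f 5 6 3
f 6 1 7
f 6 7 3
f 7 1 8
f 7 8 3
f 8 1 9
f 8 9 3
f 9 1 10
f 9 10 3
f 10 1 11
f 10 11 3
f 11 1 12
f 11 12 3
f 12 1 2
f 12 2 3
f 14 13 17
f 14 17 15
f 15 17 18
f 15 18 16
f 17 13 19
f 17 19 18
f 18 19 20
f 18 20 16
f 19 13 21
f 19 21 20
f 20 21 22
f 20 22 16
f 21 13 23
f 21 23 22
f 22 23 24
f 22 24 16
f 23 13 25
f 23 25 24
f 24 25 26
f 24 26 16
f 25 13 27
f 25 27 26
f 26 27 28
f 26 28 16
f 27 13 29
f 27 29 28
f 28 29 30
f 28 30 16
f 29 13 14
f 29 14 30
f 30 14 15
f 30 15 16
f 32 31 35
f 32 35 33
f 33 35 36
f 33 36 34
f 35 31 37
f 35 37 36
f 36 37 38
f 36 38 34
f 37 31 39
f 37 39 38
f 38 39 40
f 38 40 34
f 39 31 41
f 39 41 40
f 40 41 42
f 40 42 34
f 41 31 43
f 41 43 42
f 42 43 44
f 42 44 34
f 43 31 45
f 43 45 44
f 44 45 46
f 44 46 34
f 45 31 47
f 45 47 46
f 46 47 48
f 46 48 34
f 47 31 49
f 47 49 48
f 48 49 50
f 48 50 34
f 49 31 51
f 49 51 50
f 50 51 52
f 50 52 34
f 51 31 53
f 51 53 52
f 52 53 54
f 52 54 34
f 53 31 32
f 53 32 54
f 54 32 33
f 54 33 34
f 55 66 60
f 55 60 56
f 55 56 62
f 55 62 65
f 55 65 66
f 56 60 64
f 60 66 59
f 66 65 57
f 65 62 61
f 62 56 63
f 58 64 59
f 58 59 57
f 58 57 61
f 58 61 63
f 58 63 64
f 59 64 60
f 57 59 66
f 61 57 65
f 63 61 62
f 64 63 56
f 68 70 67
f 71 68 67
f 67 70 69
f 69 71 67
f 68 74 70
f 72 68 71
f 72 74 68
f 70 74 69
f 73 71 69
f 69 74 73
f 73 72 71
f 74 72 73



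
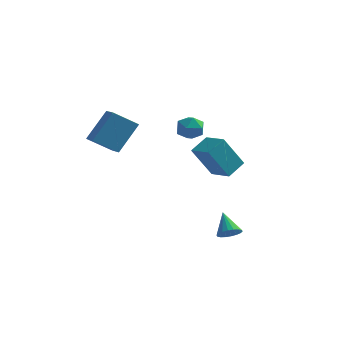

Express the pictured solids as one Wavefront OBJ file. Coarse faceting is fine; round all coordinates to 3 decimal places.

v 1.082 -1.001 2.816
v 1.614 -1.191 3.351
v 0.666 -2.189 2.809
v 1.198 -2.379 3.344
v 0.602 -1.916 3.535
v 0.86 -1.182 3.539
v 1.42 -2.198 2.621
v 1.678 -1.464 2.625
v 1.824 -1.93 3.23
v 1.318 -1.756 3.795
v 0.962 -1.624 2.365
v 0.456 -1.45 2.93
v 3.09 -1.508 -3.707
v 3.625 -1.165 -3.632
v 2.47 -0.752 -2.733
v 3.485 -1.021 -3.834
v 3.267 -0.973 -4.01
v 3.013 -1.031 -4.126
v 2.775 -1.184 -4.16
v 2.599 -1.401 -4.103
v 2.521 -1.639 -3.968
v 2.555 -1.851 -3.781
v 2.695 -1.995 -3.58
v 2.914 -2.043 -3.403
v 3.167 -1.985 -3.287
v 3.405 -1.833 -3.254
v 3.581 -1.616 -3.31
v 3.66 -1.377 -3.445
v 1.383 0.19 0.747
v 1.809 1.174 1.328
v 0.242 0.853 0.462
v 0.669 1.837 1.043
v 2.211 0.863 -1.003
v 2.638 1.847 -0.422
v 1.071 1.526 -1.288
v 1.497 2.51 -0.707
v -2.993 -3.718 2.421
v -2.395 -2.652 3.94
v -3.644 -2.988 2.166
v -3.045 -1.922 3.685
v -1.935 -3.078 1.555
v -1.336 -2.012 3.074
v -2.585 -2.348 1.3
v -1.987 -1.282 2.819
f 1 12 6
f 1 6 2
f 1 2 8
f 1 8 11
f 1 11 12
f 2 6 10
f 6 12 5
f 12 11 3
f 11 8 7
f 8 2 9
f 4 10 5
f 4 5 3
f 4 3 7
f 4 7 9
f 4 9 10
f 5 10 6
f 3 5 12
f 7 3 11
f 9 7 8
f 10 9 2
f 14 13 16
f 14 16 15
f 16 13 17
f 16 17 15
f 17 13 18
f 17 18 15
f 18 13 19
f 18 19 15
f 19 13 20
f 19 20 15
f 20 13 21
f 20 21 15
f 21 13 22
f 21 22 15
f 22 13 23
f 22 23 15
f 23 13 24
f 23 24 15
f 24 13 25
f 24 25 15
f 25 13 26
f 25 26 15
f 26 13 27
f 26 27 15
f 27 13 28
f 27 28 15
f 28 13 14
f 28 14 15
f 30 32 29
f 33 30 29
f 29 32 31
f 31 33 29
f 30 36 32
f 34 30 33
f 34 36 30
f 32 36 31
f 35 33 31
f 31 36 35
f 35 34 33
f 36 34 35
f 38 40 37
f 41 38 37
f 37 40 39
f 39 41 37
f 38 44 40
f 42 38 41
f 42 44 38
f 40 44 39
f 43 41 39
f 39 44 43
f 43 42 41
f 44 42 43



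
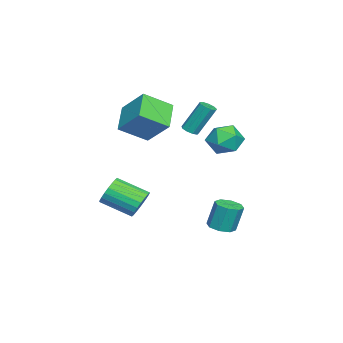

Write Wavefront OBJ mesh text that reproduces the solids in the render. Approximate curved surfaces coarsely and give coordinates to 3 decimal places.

v -3.795 -0.813 2.04
v -3.452 -1.172 2.276
v -3.702 -0.186 4.136
v -4.045 0.173 3.9
v -3.259 -0.876 2.145
v -3.509 0.109 4.006
v -3.317 -0.551 1.965
v -3.567 0.434 3.826
v -3.599 -0.348 1.82
v -3.849 0.637 3.681
v -3.972 -0.363 1.778
v -4.222 0.622 3.638
v -4.263 -0.588 1.858
v -4.513 0.397 3.718
v -4.334 -0.918 2.023
v -4.585 0.067 3.884
v -4.154 -1.199 2.196
v -4.404 -0.214 4.057
v -3.805 -1.299 2.296
v -4.055 -0.314 4.156
v -1.365 1.547 -4.237
v -0.814 2.169 -4.357
v -0.924 2.595 -2.664
v -1.475 1.973 -2.543
v -1.422 2.359 -4.445
v -1.532 2.785 -2.751
v -1.997 2.073 -4.41
v -2.107 2.499 -2.716
v -2.201 1.479 -4.274
v -2.312 1.905 -2.58
v -1.916 0.925 -4.116
v -2.026 1.351 -2.423
v -1.308 0.735 -4.029
v -1.418 1.161 -2.335
v -0.733 1.021 -4.064
v -0.843 1.447 -2.37
v -0.528 1.615 -4.2
v -0.639 2.041 -2.506
v -3.478 -3.17 1.162
v -5.118 -3.373 2.253
v -2.696 -1.71 2.61
v -4.336 -1.913 3.701
v -2.604 -4.667 2.199
v -4.244 -4.87 3.29
v -1.822 -3.207 3.647
v -3.462 -3.41 4.738
v 1.732 -2.176 -1.649
v 2.479 -2.452 -2.185
v 2.455 -4.261 -1.286
v 1.708 -3.984 -0.751
v 2.66 -2.295 -1.865
v 2.636 -4.104 -0.967
v 2.68 -2.118 -1.508
v 2.656 -3.927 -0.609
v 2.536 -1.951 -1.175
v 2.512 -3.76 -0.277
v 2.253 -1.822 -0.925
v 2.229 -3.631 -0.026
v 1.88 -1.755 -0.799
v 1.856 -3.564 0.1
v 1.482 -1.761 -0.821
v 1.458 -3.569 0.078
v 1.127 -1.838 -0.985
v 1.102 -3.647 -0.087
v 0.876 -1.973 -1.265
v 0.852 -3.782 -0.367
v 0.773 -2.144 -1.611
v 0.749 -3.953 -0.713
v 0.837 -2.32 -1.964
v 0.812 -4.129 -1.065
v 1.055 -2.471 -2.262
v 1.03 -4.28 -1.363
v 1.39 -2.571 -2.454
v 1.366 -4.38 -1.556
v 1.784 -2.603 -2.508
v 1.76 -4.412 -1.609
v 2.17 -2.56 -2.412
v 2.145 -4.369 -1.514
v -1.613 2.026 2.724
v -0.901 2.925 2.716
v -0.159 0.875 2.704
v 0.553 1.774 2.696
v -0.069 1.543 3.631
v -0.967 2.255 3.643
v -0.093 1.545 1.777
v -0.991 2.257 1.789
v 0.038 2.628 2.131
v 0.053 2.626 3.277
v -1.113 1.174 2.143
v -1.098 1.172 3.289
f 2 1 5
f 2 5 3
f 3 5 6
f 3 6 4
f 5 1 7
f 5 7 6
f 6 7 8
f 6 8 4
f 7 1 9
f 7 9 8
f 8 9 10
f 8 10 4
f 9 1 11
f 9 11 10
f 10 11 12
f 10 12 4
f 11 1 13
f 11 13 12
f 12 13 14
f 12 14 4
f 13 1 15
f 13 15 14
f 14 15 16
f 14 16 4
f 15 1 17
f 15 17 16
f 16 17 18
f 16 18 4
f 17 1 19
f 17 19 18
f 18 19 20
f 18 20 4
f 19 1 2
f 19 2 20
f 20 2 3
f 20 3 4
f 22 21 25
f 22 25 23
f 23 25 26
f 23 26 24
f 25 21 27
f 25 27 26
f 26 27 28
f 26 28 24
f 27 21 29
f 27 29 28
f 28 29 30
f 28 30 24
f 29 21 31
f 29 31 30
f 30 31 32
f 30 32 24
f 31 21 33
f 31 33 32
f 32 33 34
f 32 34 24
f 33 21 35
f 33 35 34
f 34 35 36
f 34 36 24
f 35 21 37
f 35 37 36
f 36 37 38
f 36 38 24
f 37 21 22
f 37 22 38
f 38 22 23
f 38 23 24
f 40 42 39
f 43 40 39
f 39 42 41
f 41 43 39
f 40 46 42
f 44 40 43
f 44 46 40
f 42 46 41
f 45 43 41
f 41 46 45
f 45 44 43
f 46 44 45
f 48 47 51
f 48 51 49
f 49 51 52
f 49 52 50
f 51 47 53
f 51 53 52
f 52 53 54
f 52 54 50
f 53 47 55
f 53 55 54
f 54 55 56
f 54 56 50
f 55 47 57
f 55 57 56
f 56 57 58
f 56 58 50
f 57 47 59
f 57 59 58
f 58 59 60
f 58 60 50
f 59 47 61
f 59 61 60
f 60 61 62
f 60 62 50
f 61 47 63
f 61 63 62
f 62 63 64
f 62 64 50
f 63 47 65
f 63 65 64
f 64 65 66
f 64 66 50
f 65 47 67
f 65 67 66
f 66 67 68
f 66 68 50
f 67 47 69
f 67 69 68
f 68 69 70
f 68 70 50
f 69 47 71
f 69 71 70
f 70 71 72
f 70 72 50
f 71 47 73
f 71 73 72
f 72 73 74
f 72 74 50
f 73 47 75
f 73 75 74
f 74 75 76
f 74 76 50
f 75 47 77
f 75 77 76
f 76 77 78
f 76 78 50
f 77 47 48
f 77 48 78
f 78 48 49
f 78 49 50
f 79 90 84
f 79 84 80
f 79 80 86
f 79 86 89
f 79 89 90
f 80 84 88
f 84 90 83
f 90 89 81
f 89 86 85
f 86 80 87
f 82 88 83
f 82 83 81
f 82 81 85
f 82 85 87
f 82 87 88
f 83 88 84
f 81 83 90
f 85 81 89
f 87 85 86
f 88 87 80



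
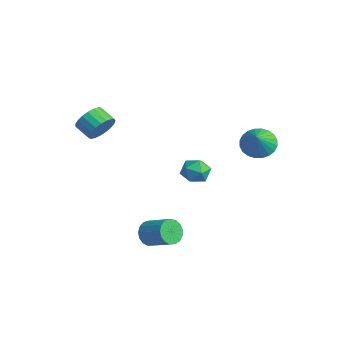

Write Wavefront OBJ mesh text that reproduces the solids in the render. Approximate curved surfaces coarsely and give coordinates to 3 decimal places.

v -0.534 1.434 0.256
v -0.225 1.944 0.863
v 0.665 0.756 0.217
v 0.974 1.266 0.824
v 0.361 0.706 1.01
v -0.38 1.125 1.035
v 0.82 1.575 0.045
v 0.079 1.994 0.07
v 0.612 2.032 0.733
v 0.328 1.495 1.33
v 0.112 1.205 -0.25
v -0.172 0.668 0.347
v 0.958 -1.653 -2.666
v 1.394 -1.989 -3.205
v 2.678 -1.463 -2.493
v 2.242 -1.127 -1.954
v 1.33 -1.651 -3.34
v 2.615 -1.125 -2.628
v 1.182 -1.315 -3.32
v 2.466 -0.789 -2.609
v 0.982 -1.056 -3.151
v 2.267 -0.53 -2.439
v 0.776 -0.933 -2.871
v 2.061 -0.407 -2.159
v 0.612 -0.976 -2.543
v 1.897 -0.45 -1.831
v 0.528 -1.173 -2.244
v 1.812 -0.647 -1.532
v 0.541 -1.481 -2.041
v 1.826 -0.955 -1.33
v 0.65 -1.828 -1.982
v 1.935 -1.302 -1.27
v 0.83 -2.135 -2.079
v 2.114 -1.609 -1.367
v 1.039 -2.331 -2.311
v 2.323 -1.805 -1.599
v 1.229 -2.372 -2.624
v 2.513 -1.846 -1.912
v 1.357 -2.249 -2.946
v 2.642 -1.723 -2.234
v -2.781 -2.301 3.094
v -2.32 -2.577 3.778
v -3.197 -2.876 4.25
v -3.659 -2.599 3.566
v -2.388 -2.233 3.867
v -3.266 -2.532 4.339
v -2.525 -1.901 3.823
v -3.402 -2.2 4.295
v -2.706 -1.638 3.653
v -3.583 -1.937 4.125
v -2.9 -1.49 3.386
v -3.778 -1.789 3.858
v -3.074 -1.482 3.069
v -3.951 -1.78 3.541
v -3.197 -1.615 2.756
v -4.074 -1.914 3.228
v -3.248 -1.867 2.501
v -4.125 -2.166 2.973
v -3.218 -2.194 2.349
v -4.096 -2.493 2.821
v -3.113 -2.539 2.326
v -3.991 -2.838 2.798
v -2.951 -2.844 2.436
v -3.828 -3.142 2.908
v -2.759 -3.054 2.659
v -3.636 -3.352 3.131
v -2.571 -3.134 2.958
v -3.448 -3.432 3.43
v -2.42 -3.07 3.28
v -3.297 -3.368 3.752
v -2.331 -2.873 3.57
v -3.208 -3.171 4.042
v 1.624 4.126 2.485
v 2.097 3.65 1.813
v 2.496 3.454 3.575
v 2.301 3.958 1.84
v 2.401 4.292 1.965
v 2.384 4.601 2.169
v 2.25 4.837 2.422
v 2.022 4.965 2.684
v 1.732 4.966 2.915
v 1.427 4.838 3.082
v 1.151 4.603 3.157
v 0.947 4.294 3.13
v 0.846 3.96 3.005
v 0.864 3.651 2.8
v 0.997 3.415 2.548
v 1.226 3.287 2.286
v 1.515 3.286 2.054
v 1.821 3.414 1.888
f 1 12 6
f 1 6 2
f 1 2 8
f 1 8 11
f 1 11 12
f 2 6 10
f 6 12 5
f 12 11 3
f 11 8 7
f 8 2 9
f 4 10 5
f 4 5 3
f 4 3 7
f 4 7 9
f 4 9 10
f 5 10 6
f 3 5 12
f 7 3 11
f 9 7 8
f 10 9 2
f 14 13 17
f 14 17 15
f 15 17 18
f 15 18 16
f 17 13 19
f 17 19 18
f 18 19 20
f 18 20 16
f 19 13 21
f 19 21 20
f 20 21 22
f 20 22 16
f 21 13 23
f 21 23 22
f 22 23 24
f 22 24 16
f 23 13 25
f 23 25 24
f 24 25 26
f 24 26 16
f 25 13 27
f 25 27 26
f 26 27 28
f 26 28 16
f 27 13 29
f 27 29 28
f 28 29 30
f 28 30 16
f 29 13 31
f 29 31 30
f 30 31 32
f 30 32 16
f 31 13 33
f 31 33 32
f 32 33 34
f 32 34 16
f 33 13 35
f 33 35 34
f 34 35 36
f 34 36 16
f 35 13 37
f 35 37 36
f 36 37 38
f 36 38 16
f 37 13 39
f 37 39 38
f 38 39 40
f 38 40 16
f 39 13 14
f 39 14 40
f 40 14 15
f 40 15 16
f 42 41 45
f 42 45 43
f 43 45 46
f 43 46 44
f 45 41 47
f 45 47 46
f 46 47 48
f 46 48 44
f 47 41 49
f 47 49 48
f 48 49 50
f 48 50 44
f 49 41 51
f 49 51 50
f 50 51 52
f 50 52 44
f 51 41 53
f 51 53 52
f 52 53 54
f 52 54 44
f 53 41 55
f 53 55 54
f 54 55 56
f 54 56 44
f 55 41 57
f 55 57 56
f 56 57 58
f 56 58 44
f 57 41 59
f 57 59 58
f 58 59 60
f 58 60 44
f 59 41 61
f 59 61 60
f 60 61 62
f 60 62 44
f 61 41 63
f 61 63 62
f 62 63 64
f 62 64 44
f 63 41 65
f 63 65 64
f 64 65 66
f 64 66 44
f 65 41 67
f 65 67 66
f 66 67 68
f 66 68 44
f 67 41 69
f 67 69 68
f 68 69 70
f 68 70 44
f 69 41 71
f 69 71 70
f 70 71 72
f 70 72 44
f 71 41 42
f 71 42 72
f 72 42 43
f 72 43 44
f 74 73 76
f 74 76 75
f 76 73 77
f 76 77 75
f 77 73 78
f 77 78 75
f 78 73 79
f 78 79 75
f 79 73 80
f 79 80 75
f 80 73 81
f 80 81 75
f 81 73 82
f 81 82 75
f 82 73 83
f 82 83 75
f 83 73 84
f 83 84 75
f 84 73 85
f 84 85 75
f 85 73 86
f 85 86 75
f 86 73 87
f 86 87 75
f 87 73 88
f 87 88 75
f 88 73 89
f 88 89 75
f 89 73 90
f 89 90 75
f 90 73 74
f 90 74 75



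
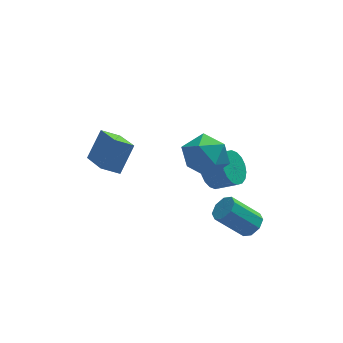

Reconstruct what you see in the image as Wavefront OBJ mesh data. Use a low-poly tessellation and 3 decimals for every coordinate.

v 4.518 -2.559 -3.185
v 4.979 -2.183 -2.78
v 3.663 -2.006 -1.449
v 3.202 -2.381 -1.855
v 4.683 -1.862 -3.115
v 3.367 -1.684 -1.784
v 4.291 -1.948 -3.492
v 2.975 -1.771 -2.161
v 4.031 -2.392 -3.689
v 2.715 -2.215 -2.358
v 4.057 -2.934 -3.591
v 2.741 -2.757 -2.26
v 4.353 -3.256 -3.256
v 3.037 -3.078 -1.925
v 4.745 -3.169 -2.879
v 3.429 -2.992 -1.548
v 5.005 -2.725 -2.682
v 3.689 -2.548 -1.351
v 1.982 -2.096 2.649
v 3.097 -2.471 2.93
v 1.303 -3.909 2.93
v 2.418 -4.284 3.211
v 1.822 -3.542 3.958
v 2.242 -2.421 3.784
v 2.158 -3.959 2.076
v 2.578 -2.838 1.902
v 3.205 -3.622 2.576
v 2.998 -3.364 3.739
v 1.402 -3.016 2.121
v 1.195 -2.758 3.284
v 3.441 1.412 -2.714
v 4.08 1.673 -3.425
v 5.037 1.148 -2.756
v 4.399 0.888 -2.046
v 4.084 2.022 -3.156
v 5.041 1.498 -2.488
v 3.961 2.251 -2.8
v 4.918 1.726 -2.132
v 3.735 2.313 -2.427
v 4.692 1.789 -1.759
v 3.45 2.197 -2.111
v 4.408 1.673 -1.443
v 3.164 1.926 -1.915
v 4.122 1.402 -1.246
v 2.933 1.553 -1.876
v 3.89 1.028 -1.208
v 2.803 1.152 -2.004
v 3.76 0.627 -1.335
v 2.799 0.802 -2.272
v 3.756 0.278 -1.604
v 2.922 0.574 -2.628
v 3.879 0.049 -1.96
v 3.148 0.511 -3.001
v 4.105 -0.013 -2.333
v 3.432 0.627 -3.317
v 4.39 0.103 -2.649
v 3.718 0.898 -3.514
v 4.676 0.374 -2.845
v 3.95 1.272 -3.552
v 4.907 0.747 -2.884
v -1.187 -0.173 -0.64
v -2.08 -0.125 -0.129
v -1.576 1.693 -1.497
v -2.469 1.741 -0.986
v -0.411 0.579 0.646
v -1.304 0.627 1.157
v -0.8 2.445 -0.211
v -1.693 2.493 0.3
f 2 1 5
f 2 5 3
f 3 5 6
f 3 6 4
f 5 1 7
f 5 7 6
f 6 7 8
f 6 8 4
f 7 1 9
f 7 9 8
f 8 9 10
f 8 10 4
f 9 1 11
f 9 11 10
f 10 11 12
f 10 12 4
f 11 1 13
f 11 13 12
f 12 13 14
f 12 14 4
f 13 1 15
f 13 15 14
f 14 15 16
f 14 16 4
f 15 1 17
f 15 17 16
f 16 17 18
f 16 18 4
f 17 1 2
f 17 2 18
f 18 2 3
f 18 3 4
f 19 30 24
f 19 24 20
f 19 20 26
f 19 26 29
f 19 29 30
f 20 24 28
f 24 30 23
f 30 29 21
f 29 26 25
f 26 20 27
f 22 28 23
f 22 23 21
f 22 21 25
f 22 25 27
f 22 27 28
f 23 28 24
f 21 23 30
f 25 21 29
f 27 25 26
f 28 27 20
f 32 31 35
f 32 35 33
f 33 35 36
f 33 36 34
f 35 31 37
f 35 37 36
f 36 37 38
f 36 38 34
f 37 31 39
f 37 39 38
f 38 39 40
f 38 40 34
f 39 31 41
f 39 41 40
f 40 41 42
f 40 42 34
f 41 31 43
f 41 43 42
f 42 43 44
f 42 44 34
f 43 31 45
f 43 45 44
f 44 45 46
f 44 46 34
f 45 31 47
f 45 47 46
f 46 47 48
f 46 48 34
f 47 31 49
f 47 49 48
f 48 49 50
f 48 50 34
f 49 31 51
f 49 51 50
f 50 51 52
f 50 52 34
f 51 31 53
f 51 53 52
f 52 53 54
f 52 54 34
f 53 31 55
f 53 55 54
f 54 55 56
f 54 56 34
f 55 31 57
f 55 57 56
f 56 57 58
f 56 58 34
f 57 31 59
f 57 59 58
f 58 59 60
f 58 60 34
f 59 31 32
f 59 32 60
f 60 32 33
f 60 33 34
f 62 64 61
f 65 62 61
f 61 64 63
f 63 65 61
f 62 68 64
f 66 62 65
f 66 68 62
f 64 68 63
f 67 65 63
f 63 68 67
f 67 66 65
f 68 66 67



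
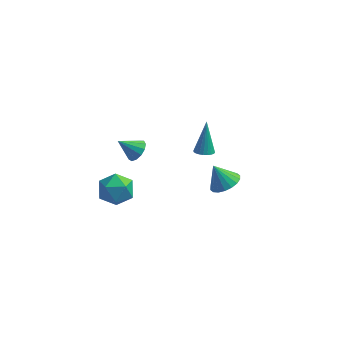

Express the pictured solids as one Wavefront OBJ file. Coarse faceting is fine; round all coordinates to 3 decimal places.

v -1.815 -2.716 2.236
v -1.368 -3.456 2.646
v -3.052 -2.964 3.134
v -2.605 -3.704 3.544
v -2.298 -2.812 3.704
v -1.534 -2.659 3.149
v -2.886 -3.761 2.631
v -2.122 -3.608 2.076
v -2.03 -4.102 2.89
v -1.667 -3.516 3.553
v -2.753 -2.904 2.227
v -2.39 -2.318 2.89
v -1.738 -0.489 3.142
v -1.428 -0.994 3.385
v -2.622 -0.651 3.938
v -1.314 -0.706 3.57
v -1.335 -0.35 3.619
v -1.483 -0.037 3.517
v -1.713 0.131 3.297
v -1.95 0.103 3.027
v -2.12 -0.113 2.794
v -2.169 -0.449 2.671
v -2.081 -0.797 2.699
v -1.884 -1.048 2.867
v -1.64 -1.121 3.122
v 2.504 -0.226 1.01
v 2.984 0.421 1.166
v 1.876 -0.014 2.07
v 2.711 0.567 0.974
v 2.396 0.556 0.79
v 2.103 0.391 0.649
v 1.889 0.103 0.579
v 1.797 -0.25 0.596
v 1.846 -0.598 0.694
v 2.024 -0.872 0.855
v 2.298 -1.019 1.046
v 2.613 -1.008 1.231
v 2.906 -0.843 1.372
v 3.12 -0.555 1.441
v 3.211 -0.202 1.425
v 3.163 0.146 1.327
v 0.946 3.096 -0.312
v 1.427 3.316 -0.42
v 0.914 3.964 1.332
v 1.296 3.462 -0.499
v 1.113 3.551 -0.55
v 0.903 3.572 -0.564
v 0.701 3.519 -0.541
v 0.535 3.403 -0.482
v 0.432 3.239 -0.398
v 0.407 3.054 -0.301
v 0.465 2.875 -0.205
v 0.595 2.73 -0.126
v 0.779 2.64 -0.075
v 0.988 2.62 -0.06
v 1.191 2.672 -0.084
v 1.356 2.789 -0.142
v 1.459 2.952 -0.227
v 1.484 3.138 -0.324
f 1 12 6
f 1 6 2
f 1 2 8
f 1 8 11
f 1 11 12
f 2 6 10
f 6 12 5
f 12 11 3
f 11 8 7
f 8 2 9
f 4 10 5
f 4 5 3
f 4 3 7
f 4 7 9
f 4 9 10
f 5 10 6
f 3 5 12
f 7 3 11
f 9 7 8
f 10 9 2
f 14 13 16
f 14 16 15
f 16 13 17
f 16 17 15
f 17 13 18
f 17 18 15
f 18 13 19
f 18 19 15
f 19 13 20
f 19 20 15
f 20 13 21
f 20 21 15
f 21 13 22
f 21 22 15
f 22 13 23
f 22 23 15
f 23 13 24
f 23 24 15
f 24 13 25
f 24 25 15
f 25 13 14
f 25 14 15
f 27 26 29
f 27 29 28
f 29 26 30
f 29 30 28
f 30 26 31
f 30 31 28
f 31 26 32
f 31 32 28
f 32 26 33
f 32 33 28
f 33 26 34
f 33 34 28
f 34 26 35
f 34 35 28
f 35 26 36
f 35 36 28
f 36 26 37
f 36 37 28
f 37 26 38
f 37 38 28
f 38 26 39
f 38 39 28
f 39 26 40
f 39 40 28
f 40 26 41
f 40 41 28
f 41 26 27
f 41 27 28
f 43 42 45
f 43 45 44
f 45 42 46
f 45 46 44
f 46 42 47
f 46 47 44
f 47 42 48
f 47 48 44
f 48 42 49
f 48 49 44
f 49 42 50
f 49 50 44
f 50 42 51
f 50 51 44
f 51 42 52
f 51 52 44
f 52 42 53
f 52 53 44
f 53 42 54
f 53 54 44
f 54 42 55
f 54 55 44
f 55 42 56
f 55 56 44
f 56 42 57
f 56 57 44
f 57 42 58
f 57 58 44
f 58 42 59
f 58 59 44
f 59 42 43
f 59 43 44



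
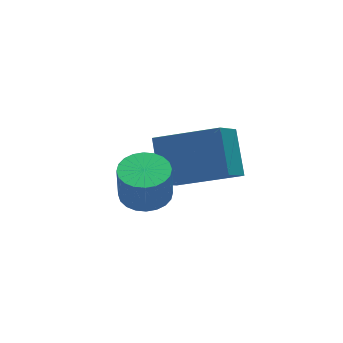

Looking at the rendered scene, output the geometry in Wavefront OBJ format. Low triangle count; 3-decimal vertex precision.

v -3.168 -2.018 0.931
v -2.696 -2.587 0.936
v -2.739 -2.612 2.055
v -3.212 -2.042 2.049
v -2.514 -2.363 0.948
v -2.558 -2.388 2.067
v -2.432 -2.086 0.958
v -2.476 -2.111 2.077
v -2.462 -1.799 0.963
v -2.506 -1.824 2.082
v -2.6 -1.545 0.963
v -2.643 -1.57 2.082
v -2.824 -1.363 0.958
v -2.867 -1.388 2.077
v -3.1 -1.281 0.949
v -3.144 -1.306 2.068
v -3.387 -1.311 0.938
v -3.431 -1.335 2.056
v -3.641 -1.448 0.925
v -3.684 -1.473 2.044
v -3.822 -1.672 0.913
v -3.866 -1.697 2.032
v -3.904 -1.949 0.903
v -3.948 -1.974 2.022
v -3.874 -2.236 0.898
v -3.918 -2.261 2.017
v -3.737 -2.49 0.898
v -3.78 -2.515 2.017
v -3.513 -2.672 0.903
v -3.556 -2.697 2.022
v -3.236 -2.754 0.912
v -3.28 -2.779 2.031
v -2.949 -2.725 0.924
v -2.993 -2.749 2.042
v -2.032 -0.777 -0.421
v -0.511 -1.973 0.343
v -1.621 0.375 0.564
v -0.1 -0.821 1.328
v -1.2 -0.299 -1.328
v 0.321 -1.495 -0.564
v -0.789 0.853 -0.343
v 0.732 -0.343 0.421
f 2 1 5
f 2 5 3
f 3 5 6
f 3 6 4
f 5 1 7
f 5 7 6
f 6 7 8
f 6 8 4
f 7 1 9
f 7 9 8
f 8 9 10
f 8 10 4
f 9 1 11
f 9 11 10
f 10 11 12
f 10 12 4
f 11 1 13
f 11 13 12
f 12 13 14
f 12 14 4
f 13 1 15
f 13 15 14
f 14 15 16
f 14 16 4
f 15 1 17
f 15 17 16
f 16 17 18
f 16 18 4
f 17 1 19
f 17 19 18
f 18 19 20
f 18 20 4
f 19 1 21
f 19 21 20
f 20 21 22
f 20 22 4
f 21 1 23
f 21 23 22
f 22 23 24
f 22 24 4
f 23 1 25
f 23 25 24
f 24 25 26
f 24 26 4
f 25 1 27
f 25 27 26
f 26 27 28
f 26 28 4
f 27 1 29
f 27 29 28
f 28 29 30
f 28 30 4
f 29 1 31
f 29 31 30
f 30 31 32
f 30 32 4
f 31 1 33
f 31 33 32
f 32 33 34
f 32 34 4
f 33 1 2
f 33 2 34
f 34 2 3
f 34 3 4
f 36 38 35
f 39 36 35
f 35 38 37
f 37 39 35
f 36 42 38
f 40 36 39
f 40 42 36
f 38 42 37
f 41 39 37
f 37 42 41
f 41 40 39
f 42 40 41



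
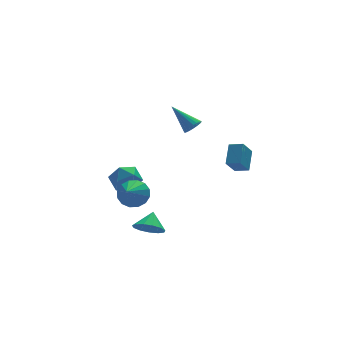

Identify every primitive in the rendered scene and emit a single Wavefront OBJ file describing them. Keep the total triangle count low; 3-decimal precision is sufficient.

v 0.712 -0.793 3.348
v 1.01 -1.027 3.826
v -0.052 0.493 4.452
v 1.175 -0.855 3.74
v 1.26 -0.672 3.586
v 1.251 -0.51 3.391
v 1.148 -0.397 3.188
v 0.97 -0.353 3.013
v 0.747 -0.385 2.896
v 0.518 -0.487 2.857
v 0.323 -0.642 2.903
v 0.195 -0.824 3.025
v 0.156 -1 3.204
v 0.214 -1.14 3.407
v 0.358 -1.221 3.6
v 0.563 -1.227 3.749
v 0.793 -1.159 3.829
v -1.986 -0.99 -4.157
v -1.344 -0.763 -4.82
v -1.434 -0.23 -3.363
v -1.746 -0.414 -4.874
v -2.225 -0.248 -4.701
v -2.627 -0.317 -4.355
v -2.826 -0.6 -3.946
v -2.759 -1.006 -3.604
v -2.446 -1.408 -3.438
v -1.987 -1.676 -3.5
v -1.528 -1.727 -3.771
v -1.214 -1.543 -4.164
v -1.146 -1.184 -4.555
v 1.328 -4.006 2.066
v 1.908 -3.034 2.908
v 2.025 -3.613 1.132
v 2.605 -2.641 1.973
v 1.935 -4.559 2.287
v 2.515 -3.587 3.128
v 2.632 -4.166 1.352
v 3.212 -3.194 2.194
v -2.229 0.798 -2.283
v -1.761 0.076 -2.731
v -3.051 -0.358 -1.277
v -1.466 0.203 -2.345
v -1.375 0.489 -1.943
v -1.513 0.858 -1.631
v -1.843 1.211 -1.495
v -2.276 1.453 -1.57
v -2.697 1.521 -1.836
v -2.992 1.394 -2.222
v -3.083 1.108 -2.624
v -2.945 0.739 -2.936
v -2.615 0.386 -3.072
v -2.182 0.143 -2.997
v -2.545 4.243 -2.795
v -1.673 4.792 -2.539
v -1.567 2.908 -3.261
v -0.695 3.457 -3.005
v -1.359 3.128 -2.243
v -1.963 3.953 -1.956
v -1.277 3.747 -3.844
v -1.881 4.572 -3.557
v -0.889 4.485 -3.187
v -0.94 4.103 -2.198
v -2.3 3.597 -3.602
v -2.351 3.215 -2.613
f 2 1 4
f 2 4 3
f 4 1 5
f 4 5 3
f 5 1 6
f 5 6 3
f 6 1 7
f 6 7 3
f 7 1 8
f 7 8 3
f 8 1 9
f 8 9 3
f 9 1 10
f 9 10 3
f 10 1 11
f 10 11 3
f 11 1 12
f 11 12 3
f 12 1 13
f 12 13 3
f 13 1 14
f 13 14 3
f 14 1 15
f 14 15 3
f 15 1 16
f 15 16 3
f 16 1 17
f 16 17 3
f 17 1 2
f 17 2 3
f 19 18 21
f 19 21 20
f 21 18 22
f 21 22 20
f 22 18 23
f 22 23 20
f 23 18 24
f 23 24 20
f 24 18 25
f 24 25 20
f 25 18 26
f 25 26 20
f 26 18 27
f 26 27 20
f 27 18 28
f 27 28 20
f 28 18 29
f 28 29 20
f 29 18 30
f 29 30 20
f 30 18 19
f 30 19 20
f 32 34 31
f 35 32 31
f 31 34 33
f 33 35 31
f 32 38 34
f 36 32 35
f 36 38 32
f 34 38 33
f 37 35 33
f 33 38 37
f 37 36 35
f 38 36 37
f 40 39 42
f 40 42 41
f 42 39 43
f 42 43 41
f 43 39 44
f 43 44 41
f 44 39 45
f 44 45 41
f 45 39 46
f 45 46 41
f 46 39 47
f 46 47 41
f 47 39 48
f 47 48 41
f 48 39 49
f 48 49 41
f 49 39 50
f 49 50 41
f 50 39 51
f 50 51 41
f 51 39 52
f 51 52 41
f 52 39 40
f 52 40 41
f 53 64 58
f 53 58 54
f 53 54 60
f 53 60 63
f 53 63 64
f 54 58 62
f 58 64 57
f 64 63 55
f 63 60 59
f 60 54 61
f 56 62 57
f 56 57 55
f 56 55 59
f 56 59 61
f 56 61 62
f 57 62 58
f 55 57 64
f 59 55 63
f 61 59 60
f 62 61 54



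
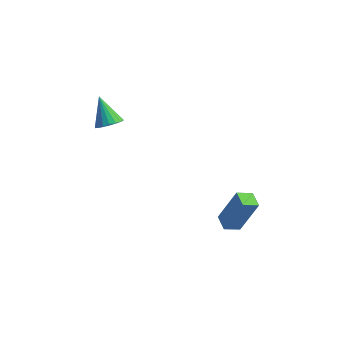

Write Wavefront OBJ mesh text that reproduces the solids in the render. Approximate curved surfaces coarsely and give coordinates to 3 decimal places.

v 1.86 0.264 -2.95
v 2.552 0.653 -1.168
v 1.282 0.821 -2.847
v 1.973 1.21 -1.066
v 2.367 0.85 -3.274
v 3.058 1.239 -1.493
v 1.788 1.407 -3.172
v 2.48 1.796 -1.39
v -3.465 -0.345 2.737
v -3.056 0.172 2.78
v -4.255 0.185 3.883
v -3.263 0.267 2.593
v -3.509 0.241 2.436
v -3.747 0.099 2.337
v -3.929 -0.131 2.318
v -4.018 -0.403 2.382
v -3.999 -0.664 2.516
v -3.873 -0.861 2.694
v -3.667 -0.957 2.88
v -3.42 -0.93 3.038
v -3.183 -0.788 3.136
v -3.001 -0.558 3.155
v -2.911 -0.286 3.091
v -2.931 -0.025 2.957
f 2 4 1
f 5 2 1
f 1 4 3
f 3 5 1
f 2 8 4
f 6 2 5
f 6 8 2
f 4 8 3
f 7 5 3
f 3 8 7
f 7 6 5
f 8 6 7
f 10 9 12
f 10 12 11
f 12 9 13
f 12 13 11
f 13 9 14
f 13 14 11
f 14 9 15
f 14 15 11
f 15 9 16
f 15 16 11
f 16 9 17
f 16 17 11
f 17 9 18
f 17 18 11
f 18 9 19
f 18 19 11
f 19 9 20
f 19 20 11
f 20 9 21
f 20 21 11
f 21 9 22
f 21 22 11
f 22 9 23
f 22 23 11
f 23 9 24
f 23 24 11
f 24 9 10
f 24 10 11



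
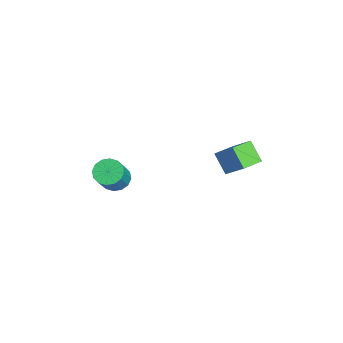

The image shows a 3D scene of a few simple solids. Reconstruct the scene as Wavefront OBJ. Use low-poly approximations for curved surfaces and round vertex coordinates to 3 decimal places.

v -1.894 4.071 2.241
v -2.825 3.513 3.389
v -0.98 5.027 3.448
v -1.912 4.469 4.595
v -0.948 2.911 2.445
v -1.88 2.353 3.592
v -0.035 3.867 3.651
v -0.966 3.309 4.799
v -3.077 -3.419 0.769
v -2.486 -2.7 0.535
v -1.251 -3.183 2.177
v -1.843 -3.901 2.411
v -2.818 -2.498 0.845
v -1.583 -2.98 2.486
v -3.219 -2.542 1.134
v -1.985 -3.025 2.775
v -3.583 -2.821 1.325
v -2.348 -3.304 2.967
v -3.811 -3.261 1.368
v -2.576 -3.744 3.009
v -3.843 -3.743 1.25
v -2.608 -4.225 2.891
v -3.669 -4.137 1.003
v -2.434 -4.62 2.645
v -3.337 -4.34 0.694
v -2.102 -4.822 2.335
v -2.935 -4.295 0.405
v -1.701 -4.778 2.046
v -2.572 -4.016 0.213
v -1.337 -4.499 1.855
v -2.344 -3.576 0.171
v -1.109 -4.059 1.812
v -2.312 -3.095 0.289
v -1.077 -3.577 1.93
f 2 4 1
f 5 2 1
f 1 4 3
f 3 5 1
f 2 8 4
f 6 2 5
f 6 8 2
f 4 8 3
f 7 5 3
f 3 8 7
f 7 6 5
f 8 6 7
f 10 9 13
f 10 13 11
f 11 13 14
f 11 14 12
f 13 9 15
f 13 15 14
f 14 15 16
f 14 16 12
f 15 9 17
f 15 17 16
f 16 17 18
f 16 18 12
f 17 9 19
f 17 19 18
f 18 19 20
f 18 20 12
f 19 9 21
f 19 21 20
f 20 21 22
f 20 22 12
f 21 9 23
f 21 23 22
f 22 23 24
f 22 24 12
f 23 9 25
f 23 25 24
f 24 25 26
f 24 26 12
f 25 9 27
f 25 27 26
f 26 27 28
f 26 28 12
f 27 9 29
f 27 29 28
f 28 29 30
f 28 30 12
f 29 9 31
f 29 31 30
f 30 31 32
f 30 32 12
f 31 9 33
f 31 33 32
f 32 33 34
f 32 34 12
f 33 9 10
f 33 10 34
f 34 10 11
f 34 11 12

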